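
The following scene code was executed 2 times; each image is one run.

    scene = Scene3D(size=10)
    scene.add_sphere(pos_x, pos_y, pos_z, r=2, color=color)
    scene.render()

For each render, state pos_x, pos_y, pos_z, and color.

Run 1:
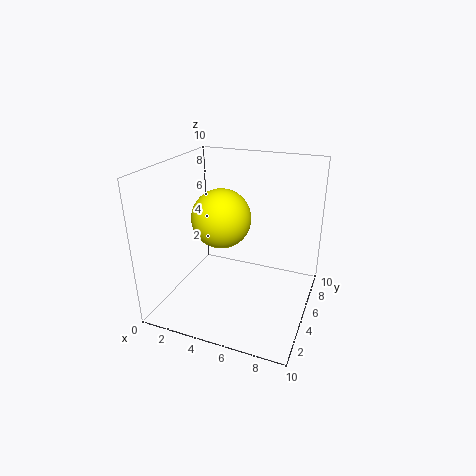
pos_x = 4, pos_y = 4.5, pos_z = 6.5, color = 'yellow'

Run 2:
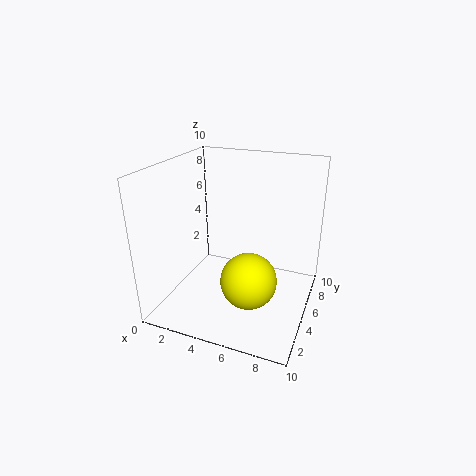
pos_x = 6, pos_y = 4.5, pos_z = 2, color = 'yellow'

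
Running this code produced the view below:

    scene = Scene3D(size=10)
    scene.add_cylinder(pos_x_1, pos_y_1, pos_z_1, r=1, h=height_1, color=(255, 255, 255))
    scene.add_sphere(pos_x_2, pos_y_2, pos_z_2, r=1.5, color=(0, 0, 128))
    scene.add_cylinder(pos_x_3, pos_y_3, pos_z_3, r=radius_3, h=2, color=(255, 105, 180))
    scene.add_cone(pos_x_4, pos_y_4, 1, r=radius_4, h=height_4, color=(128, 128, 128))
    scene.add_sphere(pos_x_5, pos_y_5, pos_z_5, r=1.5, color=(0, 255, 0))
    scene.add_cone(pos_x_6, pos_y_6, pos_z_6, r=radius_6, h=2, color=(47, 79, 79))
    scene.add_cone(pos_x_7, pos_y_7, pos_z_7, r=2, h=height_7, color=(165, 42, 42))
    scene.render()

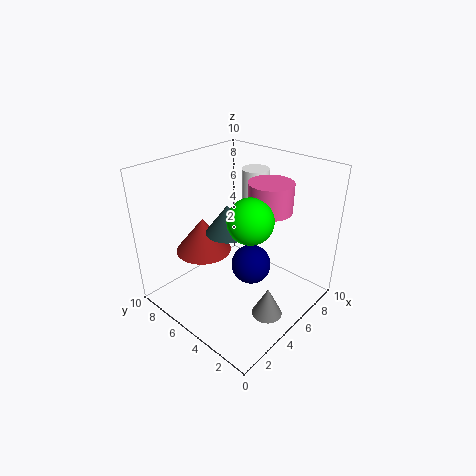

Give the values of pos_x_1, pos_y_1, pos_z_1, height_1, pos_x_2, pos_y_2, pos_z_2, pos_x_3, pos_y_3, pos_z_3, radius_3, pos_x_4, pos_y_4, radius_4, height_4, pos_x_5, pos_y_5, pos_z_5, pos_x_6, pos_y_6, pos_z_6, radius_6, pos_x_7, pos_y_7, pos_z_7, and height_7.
pos_x_1 = 8
pos_y_1 = 6
pos_z_1 = 6.5
height_1 = 2.5
pos_x_2 = 6.5
pos_y_2 = 5
pos_z_2 = 2
pos_x_3 = 6.5
pos_y_3 = 3.5
pos_z_3 = 7
radius_3 = 1.5
pos_x_4 = 4
pos_y_4 = 1.5
radius_4 = 1
height_4 = 2
pos_x_5 = 4.5
pos_y_5 = 3.5
pos_z_5 = 7
pos_x_6 = 4.5
pos_y_6 = 5.5
pos_z_6 = 5.5
radius_6 = 1.5
pos_x_7 = 4
pos_y_7 = 7.5
pos_z_7 = 3.5
height_7 = 2.5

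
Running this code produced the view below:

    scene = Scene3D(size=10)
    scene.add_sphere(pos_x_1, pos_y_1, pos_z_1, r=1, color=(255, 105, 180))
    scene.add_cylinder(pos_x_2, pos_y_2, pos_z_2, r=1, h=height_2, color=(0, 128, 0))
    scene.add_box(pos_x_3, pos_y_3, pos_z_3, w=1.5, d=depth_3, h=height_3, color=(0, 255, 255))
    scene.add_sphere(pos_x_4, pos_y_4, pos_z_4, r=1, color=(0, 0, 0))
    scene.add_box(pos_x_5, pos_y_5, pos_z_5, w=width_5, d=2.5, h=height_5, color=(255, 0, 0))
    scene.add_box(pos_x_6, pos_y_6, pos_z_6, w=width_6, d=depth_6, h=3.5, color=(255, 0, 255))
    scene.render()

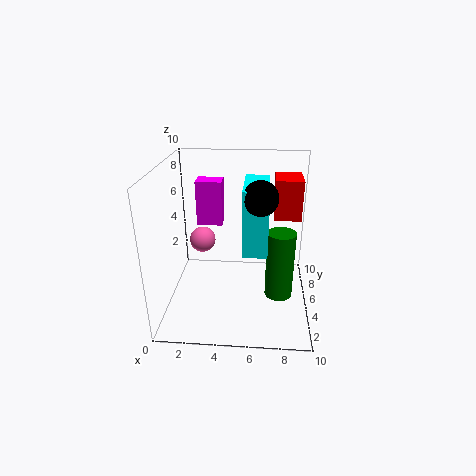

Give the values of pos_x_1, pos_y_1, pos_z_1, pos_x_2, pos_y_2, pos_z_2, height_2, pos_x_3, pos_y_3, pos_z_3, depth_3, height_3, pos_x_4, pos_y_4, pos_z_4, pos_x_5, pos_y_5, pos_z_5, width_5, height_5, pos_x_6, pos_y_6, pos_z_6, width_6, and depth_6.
pos_x_1 = 2
pos_y_1 = 7.5
pos_z_1 = 3.5
pos_x_2 = 8
pos_y_2 = 5
pos_z_2 = 0.5
height_2 = 5
pos_x_3 = 5.5
pos_y_3 = 1.5
pos_z_3 = 5.5
depth_3 = 3.5
height_3 = 4
pos_x_4 = 6.5
pos_y_4 = 2
pos_z_4 = 9
pos_x_5 = 7.5
pos_y_5 = 7
pos_z_5 = 5.5
width_5 = 2
height_5 = 3
pos_x_6 = 1.5
pos_y_6 = 8
pos_z_6 = 4.5
width_6 = 2
depth_6 = 1.5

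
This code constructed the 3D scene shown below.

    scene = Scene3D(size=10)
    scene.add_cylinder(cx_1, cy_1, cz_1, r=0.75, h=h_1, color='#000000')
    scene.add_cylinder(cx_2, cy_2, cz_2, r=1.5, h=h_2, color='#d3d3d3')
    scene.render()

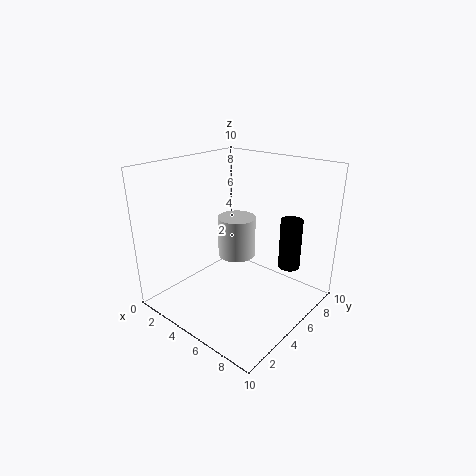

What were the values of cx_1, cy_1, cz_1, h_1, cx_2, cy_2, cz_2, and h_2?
cx_1 = 8; cy_1 = 7; cz_1 = 3; h_1 = 3.5; cx_2 = 2.75; cy_2 = 7.5; cz_2 = 2; h_2 = 3.25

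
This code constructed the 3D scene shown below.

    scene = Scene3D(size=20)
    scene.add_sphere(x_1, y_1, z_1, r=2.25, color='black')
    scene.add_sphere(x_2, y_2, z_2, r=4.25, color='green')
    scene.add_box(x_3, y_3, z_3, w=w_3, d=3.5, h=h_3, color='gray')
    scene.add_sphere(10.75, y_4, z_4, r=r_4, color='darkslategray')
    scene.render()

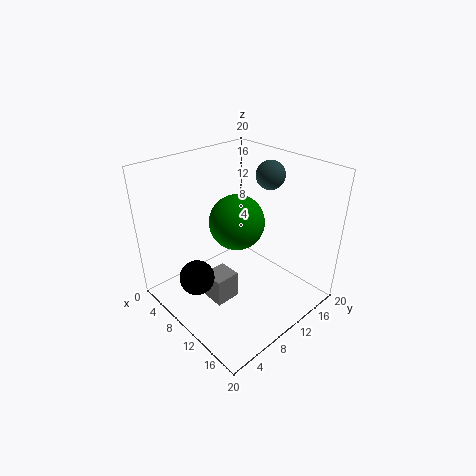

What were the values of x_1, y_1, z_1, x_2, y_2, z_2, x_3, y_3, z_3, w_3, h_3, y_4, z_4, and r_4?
x_1 = 10
y_1 = 2.75
z_1 = 7
x_2 = 6.25
y_2 = 13.25
z_2 = 9.75
x_3 = 8
y_3 = 5.25
z_3 = 1.25
w_3 = 3.25
h_3 = 4
y_4 = 15.25
z_4 = 18
r_4 = 2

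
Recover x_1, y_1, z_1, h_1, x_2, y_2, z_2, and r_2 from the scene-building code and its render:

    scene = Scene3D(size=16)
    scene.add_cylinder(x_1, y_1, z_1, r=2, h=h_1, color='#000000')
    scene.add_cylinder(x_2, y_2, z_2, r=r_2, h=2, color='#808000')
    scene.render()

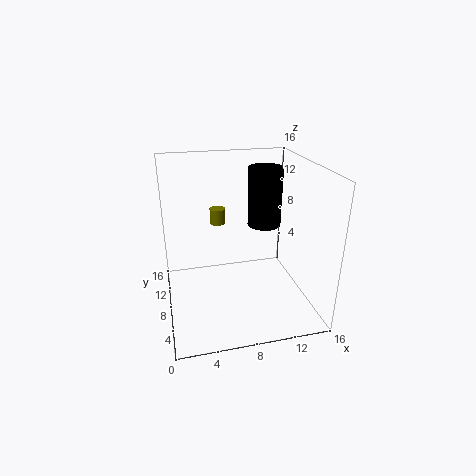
x_1 = 12; y_1 = 11; z_1 = 8; h_1 = 7; x_2 = 7; y_2 = 15; z_2 = 7; r_2 = 1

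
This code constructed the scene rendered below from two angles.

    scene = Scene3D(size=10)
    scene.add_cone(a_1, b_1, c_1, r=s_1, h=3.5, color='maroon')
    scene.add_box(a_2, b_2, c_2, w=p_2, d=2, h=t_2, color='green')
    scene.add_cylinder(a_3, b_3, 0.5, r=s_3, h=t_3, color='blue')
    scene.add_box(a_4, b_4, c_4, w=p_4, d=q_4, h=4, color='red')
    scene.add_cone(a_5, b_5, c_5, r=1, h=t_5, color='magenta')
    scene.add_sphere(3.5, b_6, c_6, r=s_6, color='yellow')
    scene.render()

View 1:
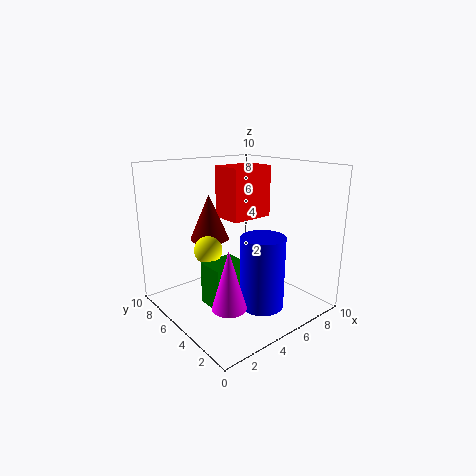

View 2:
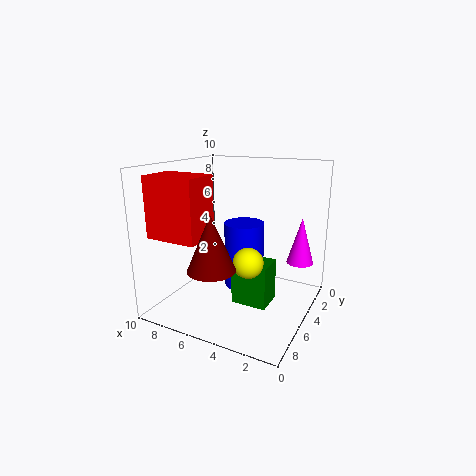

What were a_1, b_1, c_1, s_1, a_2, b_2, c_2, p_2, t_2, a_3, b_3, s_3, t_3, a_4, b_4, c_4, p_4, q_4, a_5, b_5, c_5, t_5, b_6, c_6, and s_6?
a_1 = 5, b_1 = 8.5, c_1 = 4, s_1 = 1.5, a_2 = 2.5, b_2 = 4, c_2 = 0.5, p_2 = 2.5, t_2 = 3, a_3 = 5.5, b_3 = 3, s_3 = 1.5, t_3 = 5, a_4 = 6, b_4 = 6.5, c_4 = 5.5, p_4 = 3.5, q_4 = 2.5, a_5 = 1.5, b_5 = 1.5, c_5 = 2.5, t_5 = 3.5, b_6 = 6.5, c_6 = 4, s_6 = 1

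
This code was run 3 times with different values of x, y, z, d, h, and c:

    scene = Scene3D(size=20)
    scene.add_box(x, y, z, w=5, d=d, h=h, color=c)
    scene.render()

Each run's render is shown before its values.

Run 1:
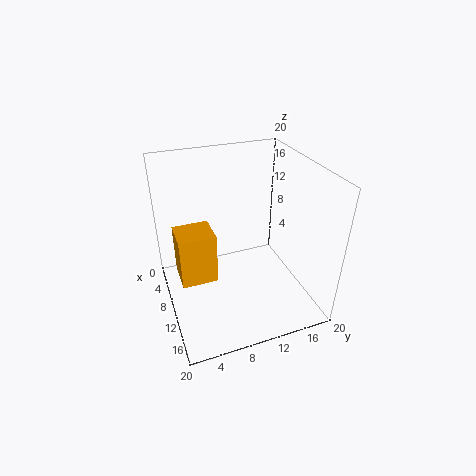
x = 3; y = 2; z = 1.5; d = 5.5; h = 8; c = 'orange'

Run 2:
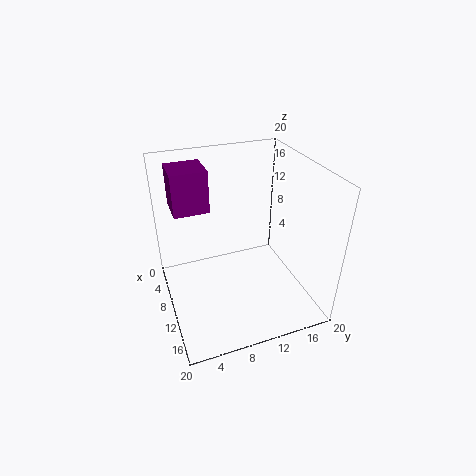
x = 2; y = 2; z = 13; d = 5; h = 6; c = 'purple'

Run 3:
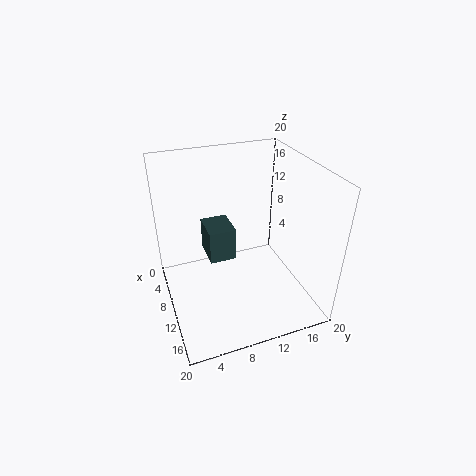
x = 3; y = 6.5; z = 5; d = 4; h = 5; c = 'darkslategray'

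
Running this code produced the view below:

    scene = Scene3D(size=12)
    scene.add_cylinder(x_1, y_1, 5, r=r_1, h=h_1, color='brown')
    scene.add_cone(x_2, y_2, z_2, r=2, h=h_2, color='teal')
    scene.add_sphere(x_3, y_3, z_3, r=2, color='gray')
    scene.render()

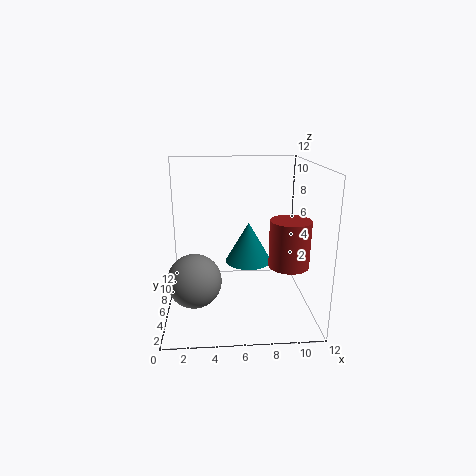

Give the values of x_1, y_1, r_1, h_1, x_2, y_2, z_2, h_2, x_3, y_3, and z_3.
x_1 = 9.5; y_1 = 2.5; r_1 = 1.5; h_1 = 3.5; x_2 = 7; y_2 = 7; z_2 = 3.5; h_2 = 3.5; x_3 = 2.5; y_3 = 2.5; z_3 = 4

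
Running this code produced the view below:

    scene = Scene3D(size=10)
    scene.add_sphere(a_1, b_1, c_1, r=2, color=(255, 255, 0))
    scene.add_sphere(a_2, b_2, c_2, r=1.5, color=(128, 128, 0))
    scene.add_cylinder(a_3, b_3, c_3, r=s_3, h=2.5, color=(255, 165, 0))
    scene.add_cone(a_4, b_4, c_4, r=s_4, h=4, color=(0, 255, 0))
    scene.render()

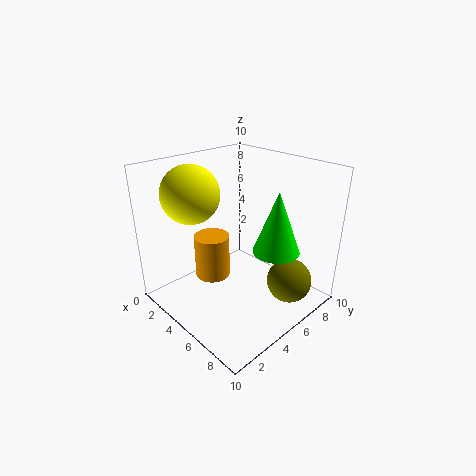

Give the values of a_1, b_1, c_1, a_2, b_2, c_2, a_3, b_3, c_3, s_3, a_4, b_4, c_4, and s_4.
a_1 = 2.5
b_1 = 3
c_1 = 8
a_2 = 8.5
b_2 = 6.5
c_2 = 2.5
a_3 = 6.5
b_3 = 1.5
c_3 = 4.5
s_3 = 1
a_4 = 8
b_4 = 5.5
c_4 = 5
s_4 = 1.5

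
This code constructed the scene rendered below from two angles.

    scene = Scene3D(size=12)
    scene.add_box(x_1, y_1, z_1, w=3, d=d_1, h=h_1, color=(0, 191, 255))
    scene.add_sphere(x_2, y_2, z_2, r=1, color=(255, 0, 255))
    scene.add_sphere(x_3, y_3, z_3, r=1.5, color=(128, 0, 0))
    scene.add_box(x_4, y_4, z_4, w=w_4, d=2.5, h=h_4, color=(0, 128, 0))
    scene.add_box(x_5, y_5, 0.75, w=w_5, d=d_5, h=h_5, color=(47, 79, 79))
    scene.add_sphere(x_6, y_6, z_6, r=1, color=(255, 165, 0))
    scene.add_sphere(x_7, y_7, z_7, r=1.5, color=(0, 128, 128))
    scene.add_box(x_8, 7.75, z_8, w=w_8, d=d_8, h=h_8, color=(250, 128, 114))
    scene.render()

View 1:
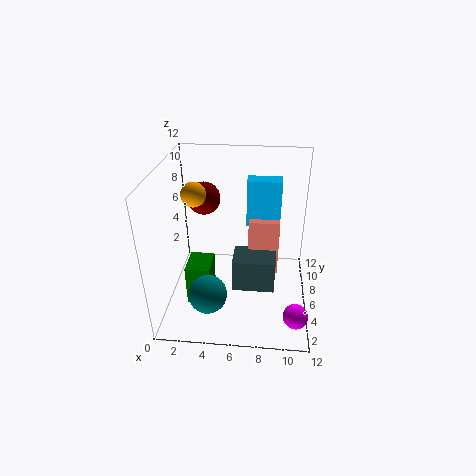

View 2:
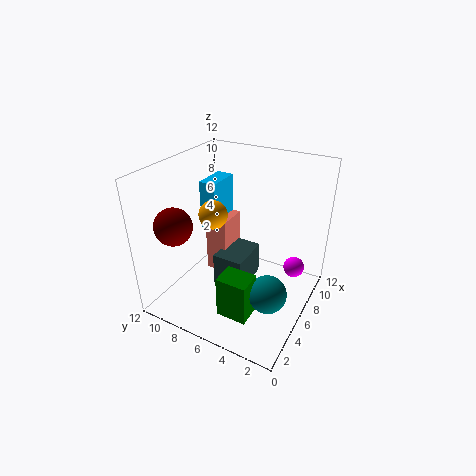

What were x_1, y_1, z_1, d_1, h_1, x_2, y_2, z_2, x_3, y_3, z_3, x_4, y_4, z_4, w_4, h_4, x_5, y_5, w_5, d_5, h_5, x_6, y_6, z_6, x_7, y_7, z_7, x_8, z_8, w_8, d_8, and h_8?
x_1 = 6.5, y_1 = 8.5, z_1 = 5.75, d_1 = 1.5, h_1 = 4.25, x_2 = 11, y_2 = 2.5, z_2 = 1, x_3 = 2.5, y_3 = 9.75, z_3 = 7.75, x_4 = 2, y_4 = 3.25, z_4 = 1, w_4 = 2, h_4 = 3.5, x_5 = 5.5, y_5 = 5.5, w_5 = 3.75, d_5 = 2.75, h_5 = 3, x_6 = 2.5, y_6 = 6, z_6 = 9.75, x_7 = 4, y_7 = 2.25, z_7 = 3, x_8 = 6.75, z_8 = 1.25, w_8 = 2.75, d_8 = 2, h_8 = 5.25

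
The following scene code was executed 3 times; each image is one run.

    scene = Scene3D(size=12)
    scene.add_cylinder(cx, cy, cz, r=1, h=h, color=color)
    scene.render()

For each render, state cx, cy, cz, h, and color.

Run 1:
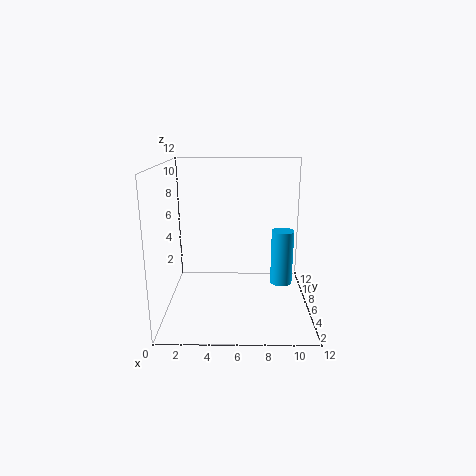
cx = 10, cy = 8, cz = 1, h = 5, color = 'deepskyblue'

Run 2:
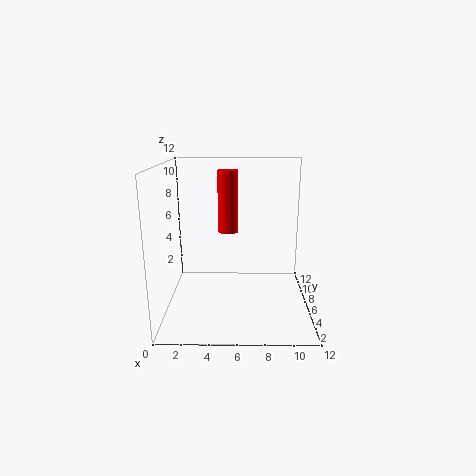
cx = 5, cy = 11, cz = 5, h = 6, color = 'red'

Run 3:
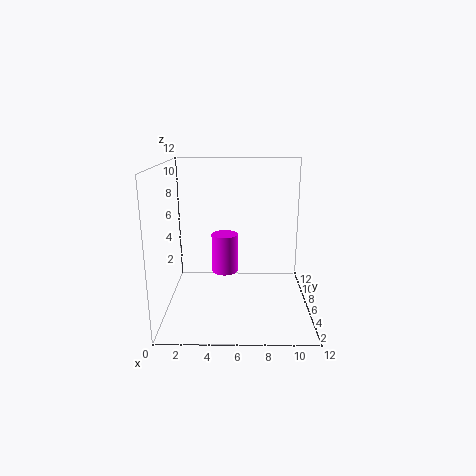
cx = 5, cy = 4, cz = 4, h = 3, color = 'magenta'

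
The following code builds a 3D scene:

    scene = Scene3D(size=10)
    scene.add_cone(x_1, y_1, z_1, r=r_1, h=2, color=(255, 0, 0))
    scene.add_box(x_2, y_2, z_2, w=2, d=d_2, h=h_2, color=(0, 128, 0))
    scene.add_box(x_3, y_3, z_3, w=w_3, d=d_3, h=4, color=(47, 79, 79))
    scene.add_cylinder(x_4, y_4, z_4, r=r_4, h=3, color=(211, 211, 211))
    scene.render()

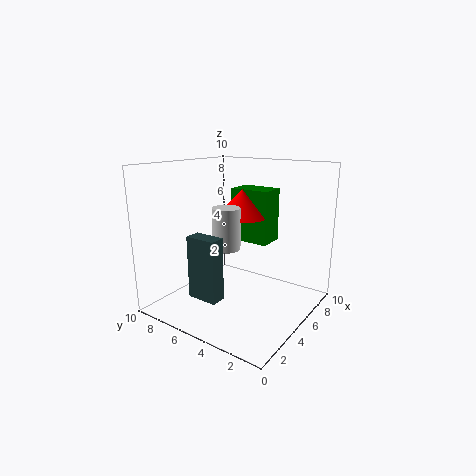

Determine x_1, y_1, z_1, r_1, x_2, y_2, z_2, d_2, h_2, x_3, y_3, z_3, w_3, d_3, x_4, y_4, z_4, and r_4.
x_1 = 7, y_1 = 6, z_1 = 6, r_1 = 2, x_2 = 7, y_2 = 4, z_2 = 4, d_2 = 3, h_2 = 4, x_3 = 1, y_3 = 4, z_3 = 2, w_3 = 1, d_3 = 2, x_4 = 5, y_4 = 6, z_4 = 4, r_4 = 1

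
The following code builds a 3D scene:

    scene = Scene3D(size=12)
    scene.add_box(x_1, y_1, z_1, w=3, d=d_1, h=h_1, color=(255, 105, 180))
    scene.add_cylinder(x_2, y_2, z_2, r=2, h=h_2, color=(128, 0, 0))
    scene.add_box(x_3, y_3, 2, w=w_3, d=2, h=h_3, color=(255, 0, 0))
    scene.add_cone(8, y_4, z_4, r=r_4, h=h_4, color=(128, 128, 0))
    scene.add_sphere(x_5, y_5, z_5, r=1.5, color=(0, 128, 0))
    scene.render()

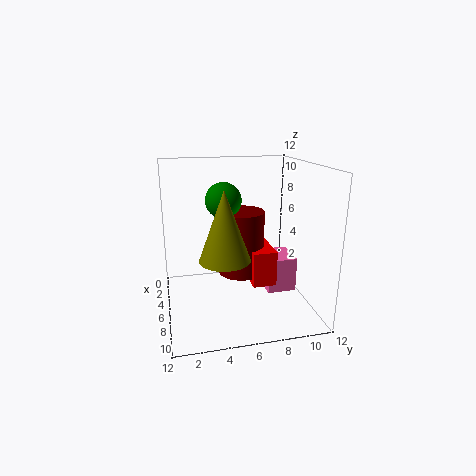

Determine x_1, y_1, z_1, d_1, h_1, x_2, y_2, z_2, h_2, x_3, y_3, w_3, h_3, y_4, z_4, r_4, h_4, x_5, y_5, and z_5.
x_1 = 4
y_1 = 8.5
z_1 = 1
d_1 = 2.5
h_1 = 3
x_2 = 5
y_2 = 6.5
z_2 = 2.5
h_2 = 5.5
x_3 = 4
y_3 = 7
w_3 = 3.5
h_3 = 3
y_4 = 4.5
z_4 = 5
r_4 = 2
h_4 = 5.5
x_5 = 5
y_5 = 5
z_5 = 9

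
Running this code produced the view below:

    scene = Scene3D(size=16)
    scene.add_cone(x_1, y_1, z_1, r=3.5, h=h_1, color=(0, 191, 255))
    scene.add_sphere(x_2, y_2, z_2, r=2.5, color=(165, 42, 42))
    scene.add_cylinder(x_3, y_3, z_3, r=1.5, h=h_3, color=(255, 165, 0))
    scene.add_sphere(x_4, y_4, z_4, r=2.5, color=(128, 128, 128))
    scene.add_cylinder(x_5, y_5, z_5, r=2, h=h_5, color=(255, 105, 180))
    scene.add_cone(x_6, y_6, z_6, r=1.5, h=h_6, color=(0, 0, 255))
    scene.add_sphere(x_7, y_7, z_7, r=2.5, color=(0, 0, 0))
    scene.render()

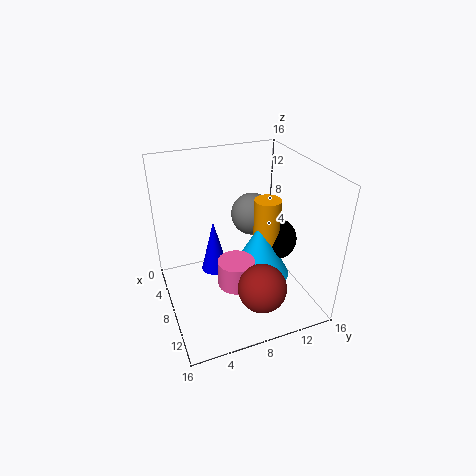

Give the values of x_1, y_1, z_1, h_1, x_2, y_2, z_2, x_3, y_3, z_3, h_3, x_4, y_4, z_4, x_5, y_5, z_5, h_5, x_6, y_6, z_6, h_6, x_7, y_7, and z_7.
x_1 = 8.5, y_1 = 10.5, z_1 = 3, h_1 = 6.5, x_2 = 13.5, y_2 = 8.5, z_2 = 5, x_3 = 8, y_3 = 11.5, z_3 = 5, h_3 = 7, x_4 = 5, y_4 = 11, z_4 = 9, x_5 = 10, y_5 = 7, z_5 = 3.5, h_5 = 3, x_6 = 7, y_6 = 5.5, z_6 = 4, h_6 = 6, x_7 = 7.5, y_7 = 13, z_7 = 6.5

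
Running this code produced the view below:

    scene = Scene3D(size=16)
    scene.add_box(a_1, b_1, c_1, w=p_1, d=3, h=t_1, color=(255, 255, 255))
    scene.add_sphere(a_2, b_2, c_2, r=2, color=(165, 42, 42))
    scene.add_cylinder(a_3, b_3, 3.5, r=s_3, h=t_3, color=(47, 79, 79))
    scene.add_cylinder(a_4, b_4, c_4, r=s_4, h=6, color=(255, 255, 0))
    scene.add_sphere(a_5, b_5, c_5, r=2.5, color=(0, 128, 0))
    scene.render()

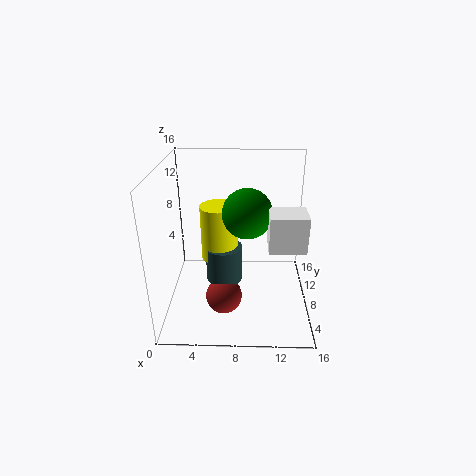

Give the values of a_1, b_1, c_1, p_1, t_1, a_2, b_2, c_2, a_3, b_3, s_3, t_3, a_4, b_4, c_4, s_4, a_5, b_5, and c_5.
a_1 = 11, b_1 = 2, c_1 = 9.5, p_1 = 3.5, t_1 = 3.5, a_2 = 6.5, b_2 = 5.5, c_2 = 2, a_3 = 6.5, b_3 = 7, s_3 = 2, t_3 = 4, a_4 = 6, b_4 = 7.5, c_4 = 6, s_4 = 2, a_5 = 9, b_5 = 5.5, c_5 = 12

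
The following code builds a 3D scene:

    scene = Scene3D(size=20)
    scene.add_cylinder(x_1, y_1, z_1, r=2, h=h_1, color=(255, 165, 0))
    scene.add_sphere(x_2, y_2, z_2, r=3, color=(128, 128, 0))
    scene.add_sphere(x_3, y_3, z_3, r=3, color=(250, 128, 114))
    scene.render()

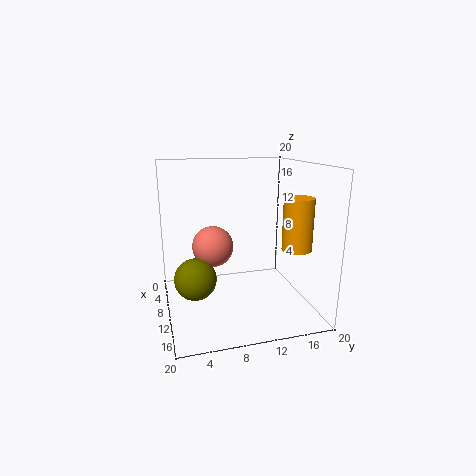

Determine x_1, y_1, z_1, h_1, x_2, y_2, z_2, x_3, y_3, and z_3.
x_1 = 14; y_1 = 17; z_1 = 9; h_1 = 7; x_2 = 9; y_2 = 4; z_2 = 4; x_3 = 7; y_3 = 7; z_3 = 8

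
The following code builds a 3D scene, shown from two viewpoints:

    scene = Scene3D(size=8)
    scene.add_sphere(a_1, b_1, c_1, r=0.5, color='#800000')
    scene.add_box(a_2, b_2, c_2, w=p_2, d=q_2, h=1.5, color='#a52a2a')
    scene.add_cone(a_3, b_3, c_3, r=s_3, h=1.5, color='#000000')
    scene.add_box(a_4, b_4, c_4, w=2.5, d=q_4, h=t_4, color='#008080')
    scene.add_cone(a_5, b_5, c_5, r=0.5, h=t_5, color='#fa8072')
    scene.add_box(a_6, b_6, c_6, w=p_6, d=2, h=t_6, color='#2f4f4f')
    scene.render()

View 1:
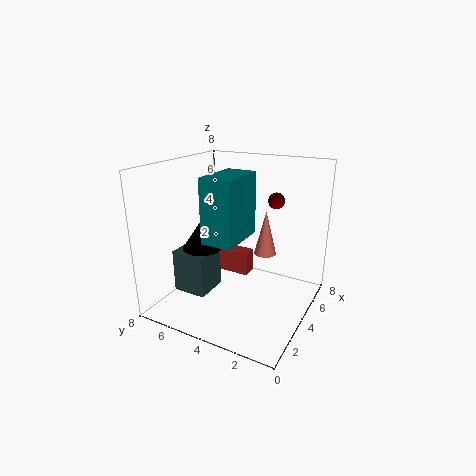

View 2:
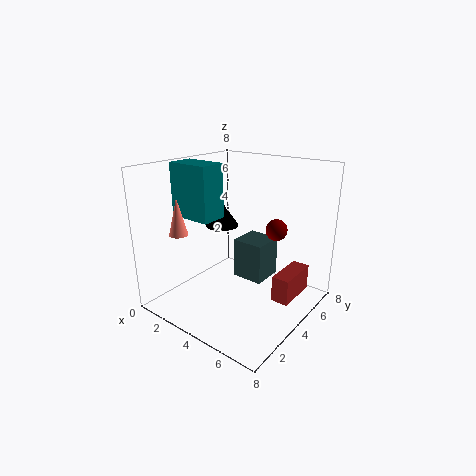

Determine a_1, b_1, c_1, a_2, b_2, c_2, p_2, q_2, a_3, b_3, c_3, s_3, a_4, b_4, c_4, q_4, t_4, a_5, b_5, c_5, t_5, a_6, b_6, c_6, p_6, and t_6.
a_1 = 7, b_1 = 3, c_1 = 5.5, a_2 = 6, b_2 = 4.5, c_2 = 0.5, p_2 = 1, q_2 = 2.5, a_3 = 2, b_3 = 5, c_3 = 4, s_3 = 1, a_4 = 0.5, b_4 = 2.5, c_4 = 5, q_4 = 1.5, t_4 = 3, a_5 = 2, b_5 = 1.5, c_5 = 4.5, t_5 = 2, a_6 = 2.5, b_6 = 5.5, c_6 = 0.5, p_6 = 2, t_6 = 2.5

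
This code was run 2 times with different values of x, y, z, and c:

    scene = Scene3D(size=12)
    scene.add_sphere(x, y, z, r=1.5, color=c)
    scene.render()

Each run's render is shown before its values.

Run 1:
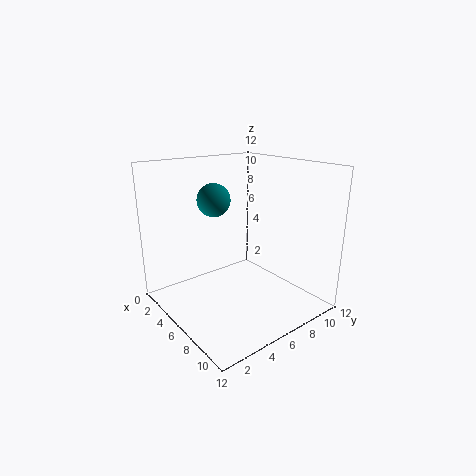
x = 2.5
y = 6
z = 8.5
c = 'teal'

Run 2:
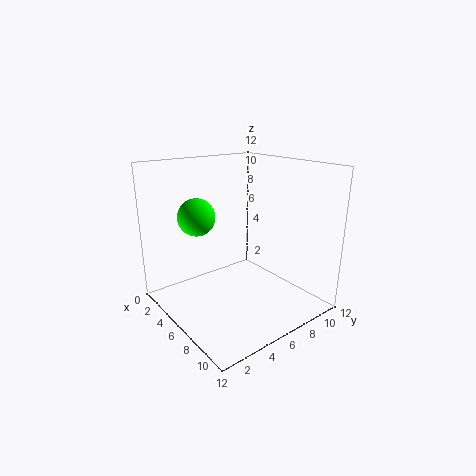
x = 4.5
y = 3
z = 8
c = 'lime'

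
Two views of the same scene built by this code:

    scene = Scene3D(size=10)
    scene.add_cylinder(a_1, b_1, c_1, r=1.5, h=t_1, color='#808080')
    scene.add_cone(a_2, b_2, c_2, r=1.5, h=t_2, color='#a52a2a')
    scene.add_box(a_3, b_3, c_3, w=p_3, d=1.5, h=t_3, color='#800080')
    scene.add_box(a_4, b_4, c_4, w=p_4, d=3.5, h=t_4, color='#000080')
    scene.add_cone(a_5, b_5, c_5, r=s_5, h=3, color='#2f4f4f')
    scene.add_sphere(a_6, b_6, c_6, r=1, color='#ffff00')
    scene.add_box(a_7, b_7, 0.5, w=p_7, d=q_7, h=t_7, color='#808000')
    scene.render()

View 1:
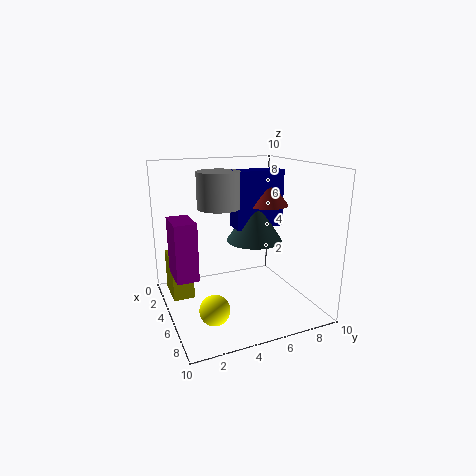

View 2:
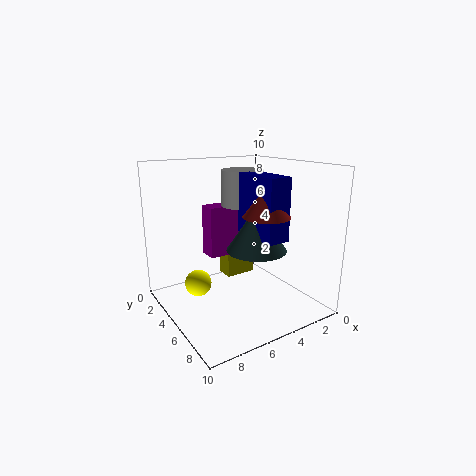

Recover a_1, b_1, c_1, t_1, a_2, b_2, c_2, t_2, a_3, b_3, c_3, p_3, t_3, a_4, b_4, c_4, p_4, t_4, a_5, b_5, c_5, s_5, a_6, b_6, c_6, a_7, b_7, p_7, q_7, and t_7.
a_1 = 4; b_1 = 4; c_1 = 7; t_1 = 2.5; a_2 = 4.5; b_2 = 7.5; c_2 = 7; t_2 = 2; a_3 = 3; b_3 = 0.5; c_3 = 2.5; p_3 = 2.5; t_3 = 4; a_4 = 3.5; b_4 = 5; c_4 = 5.5; p_4 = 1.5; t_4 = 4; a_5 = 4.5; b_5 = 6.5; c_5 = 4.5; s_5 = 2; a_6 = 7; b_6 = 2.5; c_6 = 1; a_7 = 1.5; b_7 = 0.5; p_7 = 2.5; q_7 = 1.5; t_7 = 3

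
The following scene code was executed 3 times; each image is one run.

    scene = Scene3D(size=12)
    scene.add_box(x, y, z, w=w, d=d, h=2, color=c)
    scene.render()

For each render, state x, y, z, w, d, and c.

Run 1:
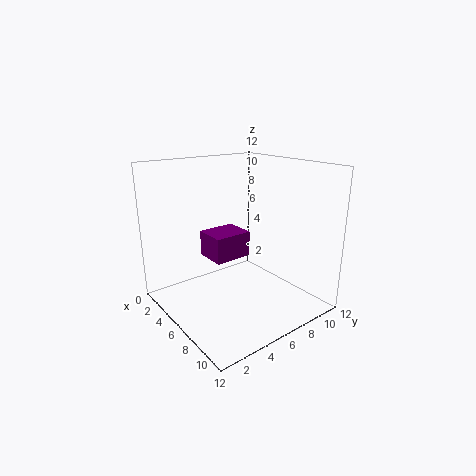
x = 5, y = 3, z = 5, w = 2.5, d = 3, c = 'purple'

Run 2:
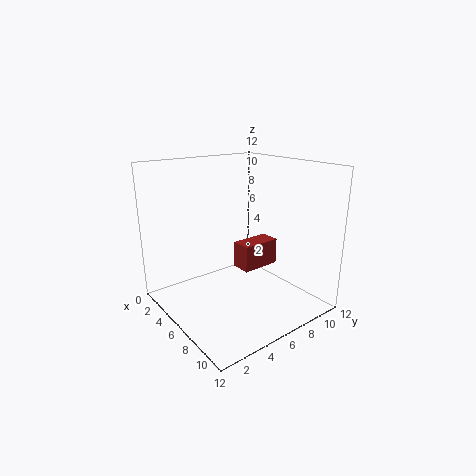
x = 7.5, y = 4.5, z = 4.5, w = 1.5, d = 3, c = 'brown'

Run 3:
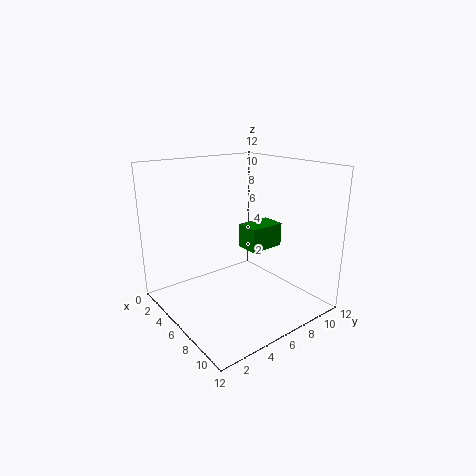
x = 5.5, y = 6.5, z = 5, w = 2, d = 3, c = 'green'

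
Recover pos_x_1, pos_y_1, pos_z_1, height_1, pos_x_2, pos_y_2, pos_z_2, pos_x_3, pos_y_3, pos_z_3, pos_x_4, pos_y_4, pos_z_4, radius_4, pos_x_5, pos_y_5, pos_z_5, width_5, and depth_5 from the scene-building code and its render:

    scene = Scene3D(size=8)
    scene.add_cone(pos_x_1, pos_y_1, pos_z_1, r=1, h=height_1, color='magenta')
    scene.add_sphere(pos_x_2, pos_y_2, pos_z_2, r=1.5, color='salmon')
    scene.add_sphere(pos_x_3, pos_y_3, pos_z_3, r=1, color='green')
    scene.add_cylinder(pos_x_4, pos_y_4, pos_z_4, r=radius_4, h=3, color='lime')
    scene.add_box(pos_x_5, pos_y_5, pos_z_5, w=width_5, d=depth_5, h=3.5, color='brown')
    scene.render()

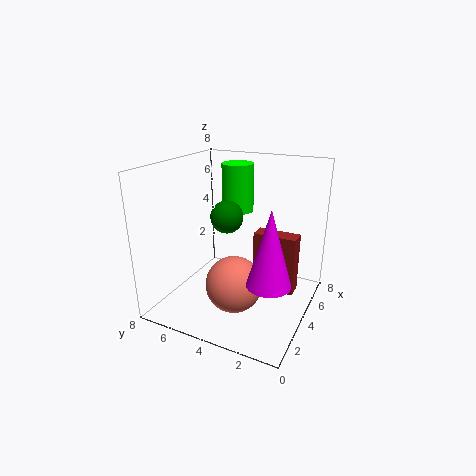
pos_x_1 = 1, pos_y_1 = 1, pos_z_1 = 3.5, height_1 = 3.5, pos_x_2 = 2.5, pos_y_2 = 3.5, pos_z_2 = 2, pos_x_3 = 5.5, pos_y_3 = 5.5, pos_z_3 = 4.5, pos_x_4 = 7, pos_y_4 = 5.5, pos_z_4 = 4.5, radius_4 = 1, pos_x_5 = 5, pos_y_5 = 1, pos_z_5 = 0.5, width_5 = 1, depth_5 = 2.5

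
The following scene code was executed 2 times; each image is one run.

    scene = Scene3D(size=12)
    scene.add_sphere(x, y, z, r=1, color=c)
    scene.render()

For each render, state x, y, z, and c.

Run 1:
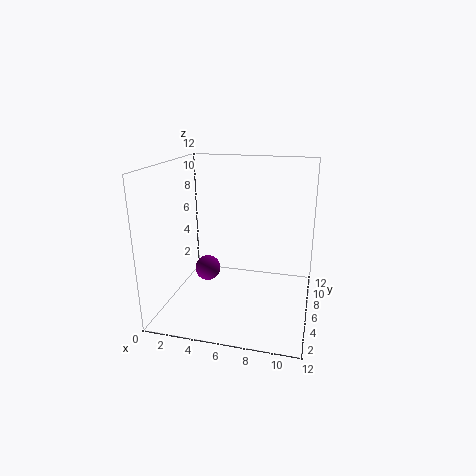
x = 4, y = 4, z = 4, c = 'purple'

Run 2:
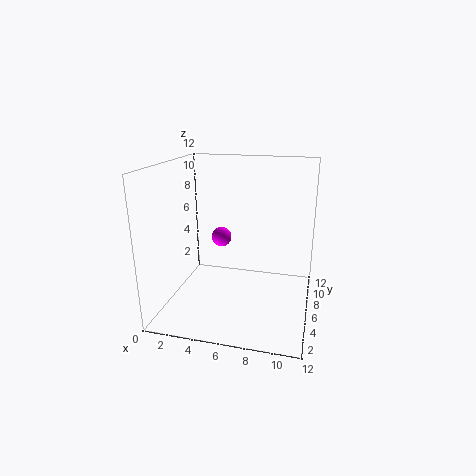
x = 3, y = 11, z = 4, c = 'magenta'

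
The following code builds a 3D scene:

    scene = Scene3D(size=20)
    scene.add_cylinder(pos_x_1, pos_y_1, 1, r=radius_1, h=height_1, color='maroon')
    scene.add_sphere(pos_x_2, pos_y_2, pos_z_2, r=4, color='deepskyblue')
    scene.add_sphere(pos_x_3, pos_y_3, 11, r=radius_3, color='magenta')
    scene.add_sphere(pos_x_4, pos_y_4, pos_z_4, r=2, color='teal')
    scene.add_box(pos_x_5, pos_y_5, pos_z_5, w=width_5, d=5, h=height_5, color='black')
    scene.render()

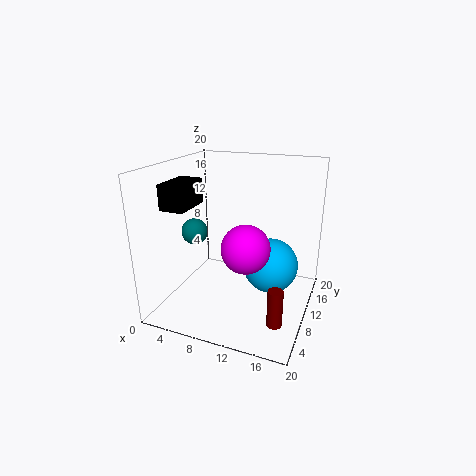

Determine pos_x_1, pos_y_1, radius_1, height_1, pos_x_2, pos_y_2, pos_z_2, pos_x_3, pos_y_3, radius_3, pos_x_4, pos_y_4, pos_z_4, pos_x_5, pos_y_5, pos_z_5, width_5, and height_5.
pos_x_1 = 17; pos_y_1 = 5; radius_1 = 1; height_1 = 5; pos_x_2 = 14; pos_y_2 = 13; pos_z_2 = 5; pos_x_3 = 13; pos_y_3 = 5; radius_3 = 3; pos_x_4 = 2; pos_y_4 = 12; pos_z_4 = 9; pos_x_5 = 4; pos_y_5 = 1; pos_z_5 = 16; width_5 = 3; height_5 = 3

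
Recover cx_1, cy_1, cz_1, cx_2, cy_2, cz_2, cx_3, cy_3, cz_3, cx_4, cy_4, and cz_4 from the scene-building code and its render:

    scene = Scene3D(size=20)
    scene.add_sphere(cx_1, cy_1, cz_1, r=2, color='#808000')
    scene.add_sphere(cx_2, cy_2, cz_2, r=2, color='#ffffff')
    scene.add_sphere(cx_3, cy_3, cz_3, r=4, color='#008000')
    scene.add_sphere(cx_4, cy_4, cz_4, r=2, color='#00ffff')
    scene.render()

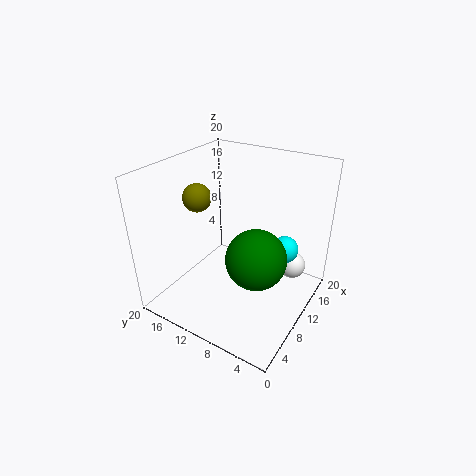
cx_1 = 9
cy_1 = 16
cz_1 = 15
cx_2 = 16
cy_2 = 4
cz_2 = 4
cx_3 = 8
cy_3 = 6
cz_3 = 9
cx_4 = 15
cy_4 = 5
cz_4 = 7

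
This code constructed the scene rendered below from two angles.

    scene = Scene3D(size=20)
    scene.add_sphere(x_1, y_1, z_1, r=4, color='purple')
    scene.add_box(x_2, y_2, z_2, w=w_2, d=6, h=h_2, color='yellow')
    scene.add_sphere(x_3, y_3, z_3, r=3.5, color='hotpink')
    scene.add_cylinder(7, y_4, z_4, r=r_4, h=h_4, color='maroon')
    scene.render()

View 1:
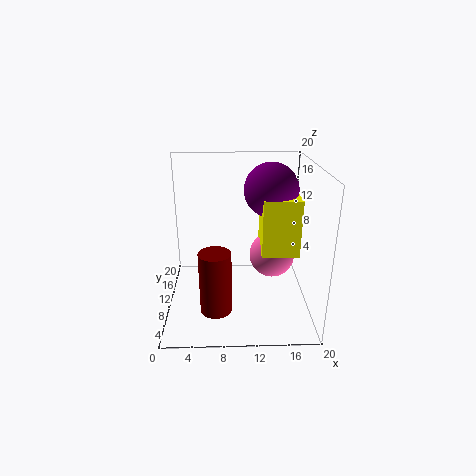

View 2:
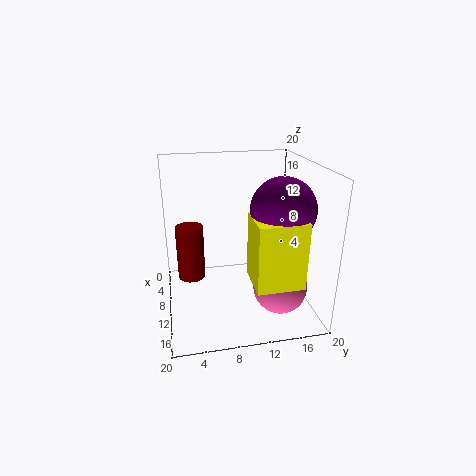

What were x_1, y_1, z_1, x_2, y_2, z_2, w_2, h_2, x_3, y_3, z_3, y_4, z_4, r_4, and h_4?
x_1 = 15
y_1 = 14.5
z_1 = 15.5
x_2 = 13.5
y_2 = 10.5
z_2 = 6.5
w_2 = 5.5
h_2 = 8.5
x_3 = 15.5
y_3 = 14.5
z_3 = 5
y_4 = 3.5
z_4 = 3
r_4 = 2
h_4 = 8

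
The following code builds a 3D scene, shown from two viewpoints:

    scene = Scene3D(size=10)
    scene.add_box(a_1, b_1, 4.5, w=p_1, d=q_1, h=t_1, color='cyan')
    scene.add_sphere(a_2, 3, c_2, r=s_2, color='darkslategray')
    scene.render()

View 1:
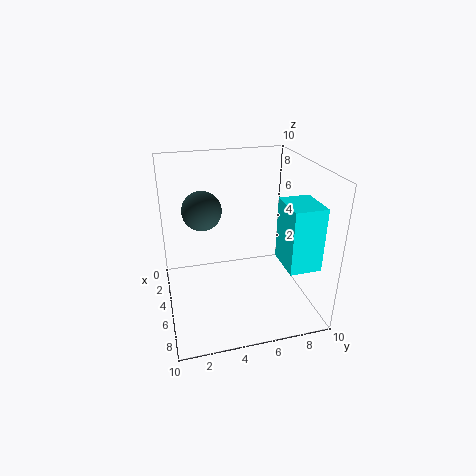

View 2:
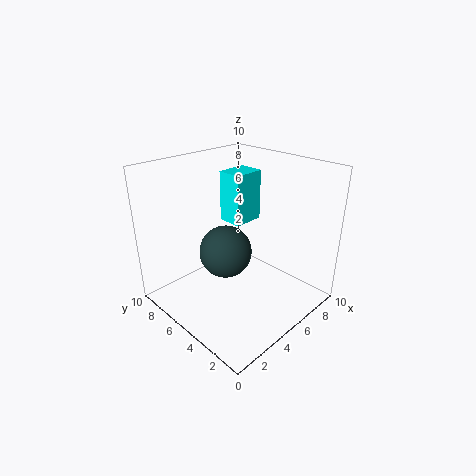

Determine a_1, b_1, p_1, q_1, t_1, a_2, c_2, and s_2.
a_1 = 7; b_1 = 7; p_1 = 2.5; q_1 = 2; t_1 = 4; a_2 = 2; c_2 = 6; s_2 = 1.5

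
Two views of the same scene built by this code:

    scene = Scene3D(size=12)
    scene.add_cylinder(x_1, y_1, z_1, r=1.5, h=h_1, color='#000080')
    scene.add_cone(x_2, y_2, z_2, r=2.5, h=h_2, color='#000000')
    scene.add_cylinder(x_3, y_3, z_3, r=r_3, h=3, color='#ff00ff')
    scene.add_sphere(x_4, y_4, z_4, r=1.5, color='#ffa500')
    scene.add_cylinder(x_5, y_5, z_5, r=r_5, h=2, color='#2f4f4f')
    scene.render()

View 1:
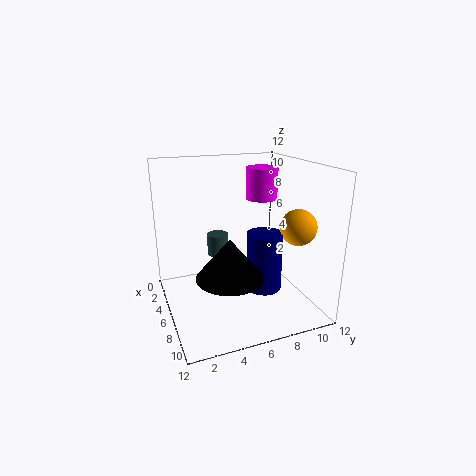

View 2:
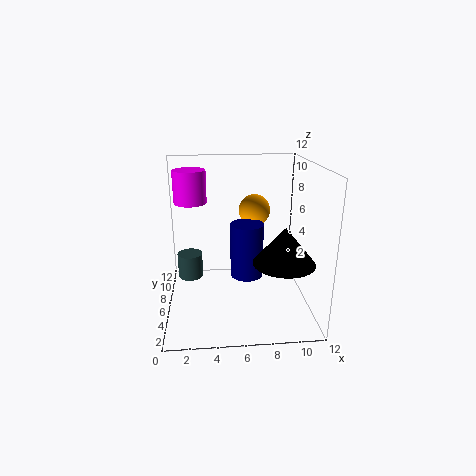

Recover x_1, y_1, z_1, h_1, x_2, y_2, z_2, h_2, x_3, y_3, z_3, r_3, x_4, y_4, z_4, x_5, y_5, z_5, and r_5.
x_1 = 7
y_1 = 8
z_1 = 1.5
h_1 = 5
x_2 = 9.5
y_2 = 4
z_2 = 4.5
h_2 = 3
x_3 = 2
y_3 = 10
z_3 = 8
r_3 = 1.5
x_4 = 8
y_4 = 10.5
z_4 = 7
x_5 = 2
y_5 = 5.5
z_5 = 3
r_5 = 1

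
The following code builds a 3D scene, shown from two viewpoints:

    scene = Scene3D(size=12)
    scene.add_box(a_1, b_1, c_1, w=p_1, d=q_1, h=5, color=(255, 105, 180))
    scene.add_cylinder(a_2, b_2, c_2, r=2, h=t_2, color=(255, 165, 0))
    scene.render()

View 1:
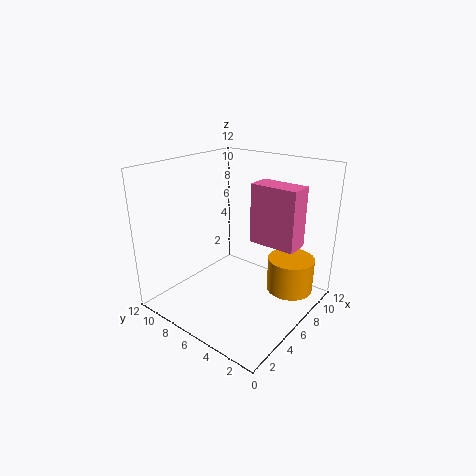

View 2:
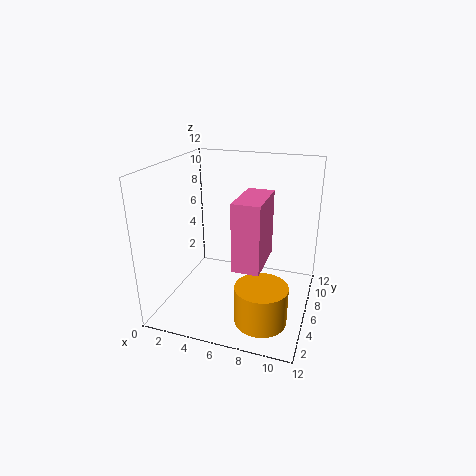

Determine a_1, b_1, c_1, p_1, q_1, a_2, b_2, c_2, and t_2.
a_1 = 7; b_1 = 1.5; c_1 = 5.5; p_1 = 2; q_1 = 4; a_2 = 9; b_2 = 2.5; c_2 = 1; t_2 = 3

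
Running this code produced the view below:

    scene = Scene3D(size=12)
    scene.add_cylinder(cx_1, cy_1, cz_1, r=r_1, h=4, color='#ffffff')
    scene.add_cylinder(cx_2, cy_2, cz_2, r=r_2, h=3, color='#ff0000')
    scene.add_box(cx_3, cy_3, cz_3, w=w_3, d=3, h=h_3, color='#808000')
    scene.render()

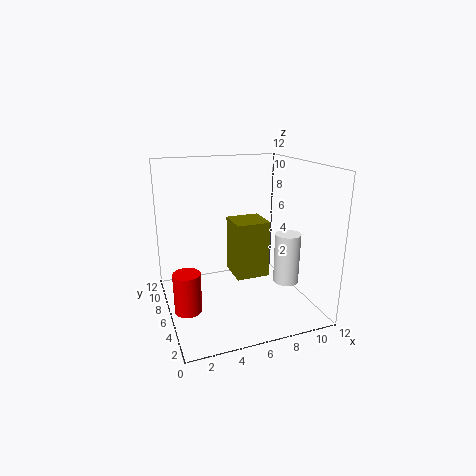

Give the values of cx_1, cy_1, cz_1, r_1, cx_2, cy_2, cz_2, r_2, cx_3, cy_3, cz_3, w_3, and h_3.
cx_1 = 9
cy_1 = 3
cz_1 = 3
r_1 = 1
cx_2 = 1
cy_2 = 3
cz_2 = 2
r_2 = 1
cx_3 = 6
cy_3 = 6
cz_3 = 2
w_3 = 3
h_3 = 5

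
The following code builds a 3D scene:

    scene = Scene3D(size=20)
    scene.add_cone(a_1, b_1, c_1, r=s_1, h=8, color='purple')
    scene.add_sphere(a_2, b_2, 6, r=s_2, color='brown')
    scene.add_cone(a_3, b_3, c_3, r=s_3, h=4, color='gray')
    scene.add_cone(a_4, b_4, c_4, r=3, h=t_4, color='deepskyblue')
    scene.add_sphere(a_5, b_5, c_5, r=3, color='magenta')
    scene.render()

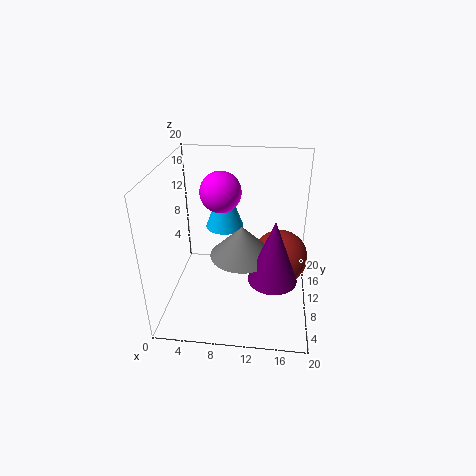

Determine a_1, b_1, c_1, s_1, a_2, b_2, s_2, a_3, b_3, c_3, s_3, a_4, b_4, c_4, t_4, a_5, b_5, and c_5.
a_1 = 15, b_1 = 4, c_1 = 8, s_1 = 3, a_2 = 16, b_2 = 12, s_2 = 4, a_3 = 11, b_3 = 6, c_3 = 10, s_3 = 4, a_4 = 7, b_4 = 17, c_4 = 8, t_4 = 8, a_5 = 7, b_5 = 14, c_5 = 15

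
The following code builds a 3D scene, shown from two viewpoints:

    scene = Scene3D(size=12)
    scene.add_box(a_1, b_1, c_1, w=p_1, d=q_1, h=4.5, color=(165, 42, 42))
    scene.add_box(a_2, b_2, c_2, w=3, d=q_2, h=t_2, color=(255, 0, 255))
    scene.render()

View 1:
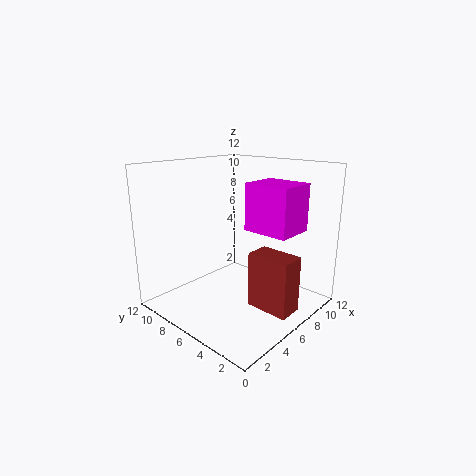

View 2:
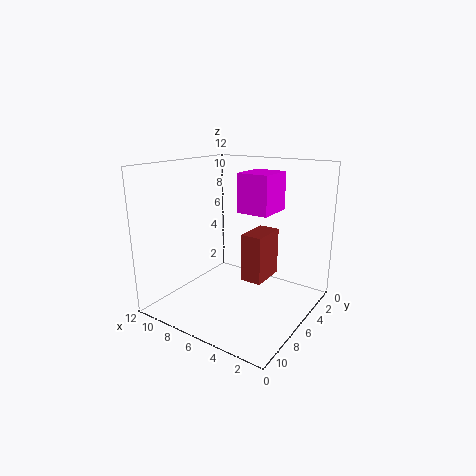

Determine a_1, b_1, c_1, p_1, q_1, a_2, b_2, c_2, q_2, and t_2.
a_1 = 5; b_1 = 0.5; c_1 = 1; p_1 = 2; q_1 = 3.5; a_2 = 4.5; b_2 = 0.5; c_2 = 7.5; q_2 = 3.5; t_2 = 3.5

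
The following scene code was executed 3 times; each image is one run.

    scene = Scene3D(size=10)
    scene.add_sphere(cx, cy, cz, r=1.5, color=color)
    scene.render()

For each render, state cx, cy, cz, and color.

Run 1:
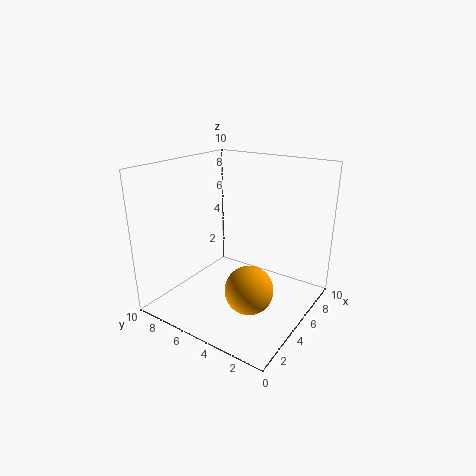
cx = 2.5
cy = 2.5
cz = 3
color = 'orange'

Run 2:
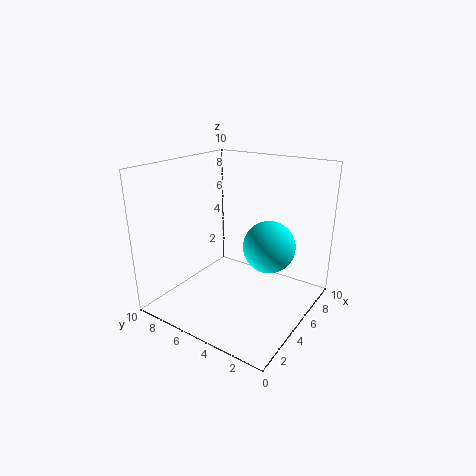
cx = 3
cy = 1.5
cz = 6
color = 'cyan'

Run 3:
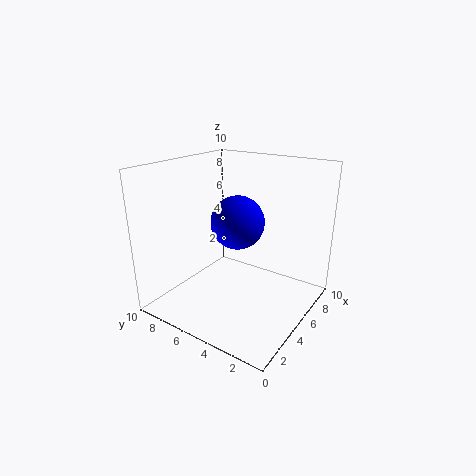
cx = 2
cy = 3
cz = 7.5
color = 'blue'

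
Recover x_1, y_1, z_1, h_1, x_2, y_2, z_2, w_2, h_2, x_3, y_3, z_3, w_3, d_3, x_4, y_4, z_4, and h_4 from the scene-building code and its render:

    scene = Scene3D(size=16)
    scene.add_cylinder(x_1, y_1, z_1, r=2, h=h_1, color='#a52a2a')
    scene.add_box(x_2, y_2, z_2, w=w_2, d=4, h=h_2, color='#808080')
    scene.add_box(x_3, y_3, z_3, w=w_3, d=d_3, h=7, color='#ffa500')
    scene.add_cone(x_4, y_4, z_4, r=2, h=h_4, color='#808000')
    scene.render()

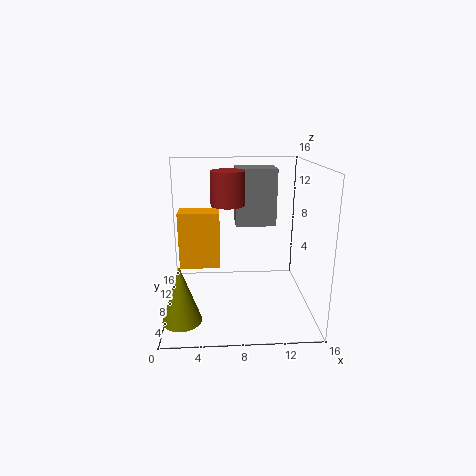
x_1 = 7, y_1 = 11, z_1 = 11, h_1 = 4, x_2 = 8, y_2 = 12, z_2 = 8, w_2 = 5, h_2 = 7, x_3 = 1, y_3 = 11, z_3 = 3, w_3 = 5, d_3 = 3, x_4 = 2, y_4 = 3, z_4 = 1, h_4 = 6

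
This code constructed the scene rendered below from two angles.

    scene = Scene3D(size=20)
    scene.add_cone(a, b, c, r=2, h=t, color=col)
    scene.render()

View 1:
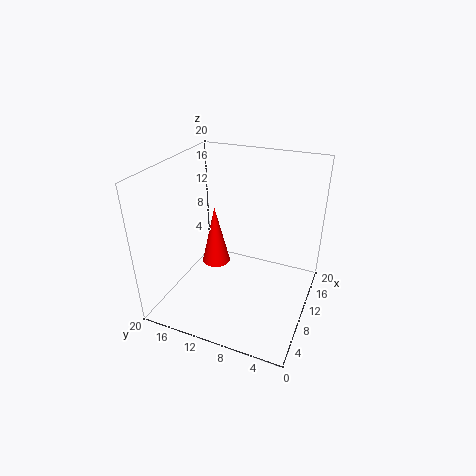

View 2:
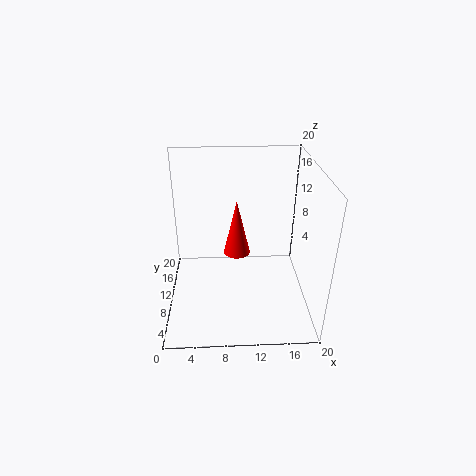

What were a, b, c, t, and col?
a = 10
b = 13.5
c = 5.5
t = 8.5
col = 'red'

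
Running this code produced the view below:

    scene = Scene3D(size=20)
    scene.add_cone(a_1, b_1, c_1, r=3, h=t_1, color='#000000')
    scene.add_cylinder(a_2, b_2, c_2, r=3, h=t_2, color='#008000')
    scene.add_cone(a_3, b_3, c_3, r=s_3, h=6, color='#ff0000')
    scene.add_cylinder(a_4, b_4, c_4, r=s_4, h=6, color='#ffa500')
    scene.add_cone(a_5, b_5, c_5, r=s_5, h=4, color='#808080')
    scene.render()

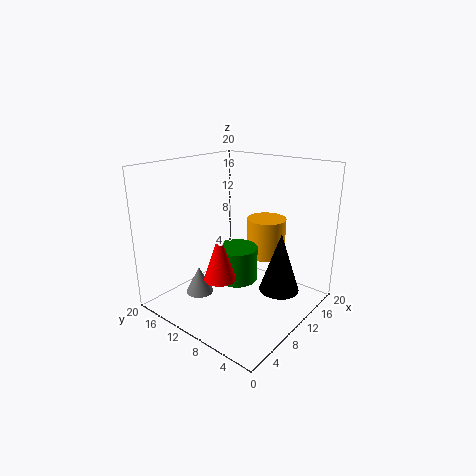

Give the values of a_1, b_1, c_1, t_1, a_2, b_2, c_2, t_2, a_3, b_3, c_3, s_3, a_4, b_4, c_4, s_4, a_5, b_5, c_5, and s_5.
a_1 = 15, b_1 = 6, c_1 = 1, t_1 = 9, a_2 = 11, b_2 = 11, c_2 = 3, t_2 = 5, a_3 = 4, b_3 = 8, c_3 = 7, s_3 = 2, a_4 = 17, b_4 = 10, c_4 = 5, s_4 = 3, a_5 = 7, b_5 = 15, c_5 = 1, s_5 = 2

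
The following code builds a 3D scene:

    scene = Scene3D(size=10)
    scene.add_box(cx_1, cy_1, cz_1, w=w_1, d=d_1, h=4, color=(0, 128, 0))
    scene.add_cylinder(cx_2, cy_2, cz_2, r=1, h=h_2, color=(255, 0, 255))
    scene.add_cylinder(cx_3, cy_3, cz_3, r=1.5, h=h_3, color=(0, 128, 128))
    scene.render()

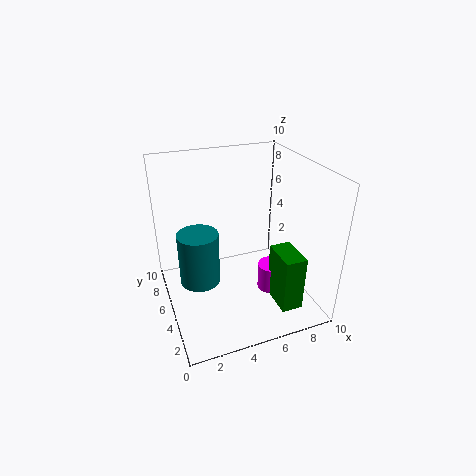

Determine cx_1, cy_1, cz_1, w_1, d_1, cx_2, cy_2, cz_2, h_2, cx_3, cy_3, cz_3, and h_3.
cx_1 = 7, cy_1 = 1.5, cz_1 = 0.5, w_1 = 1.5, d_1 = 2.5, cx_2 = 7.5, cy_2 = 4.5, cz_2 = 0.5, h_2 = 2, cx_3 = 2.5, cy_3 = 6.5, cz_3 = 1, h_3 = 4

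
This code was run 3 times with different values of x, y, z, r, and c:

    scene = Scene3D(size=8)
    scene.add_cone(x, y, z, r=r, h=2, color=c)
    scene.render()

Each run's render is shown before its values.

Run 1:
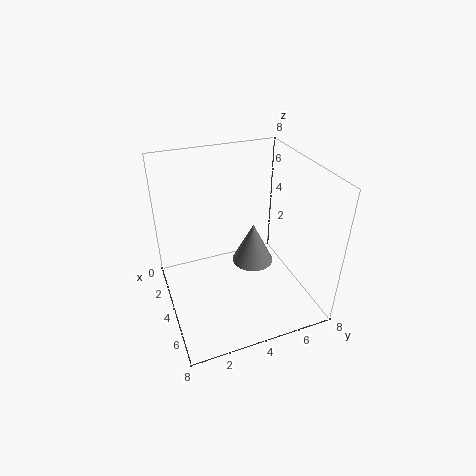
x = 6, y = 4, z = 4, r = 1, c = 'gray'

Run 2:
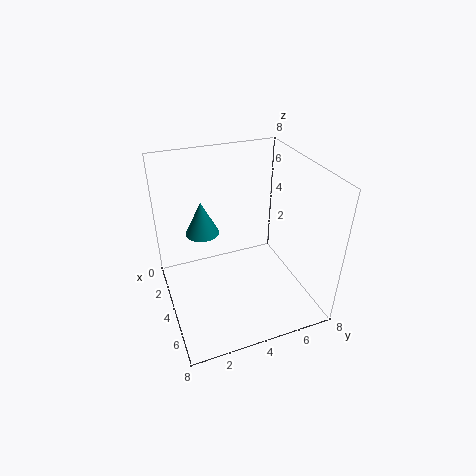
x = 2, y = 2.5, z = 3.5, r = 1, c = 'teal'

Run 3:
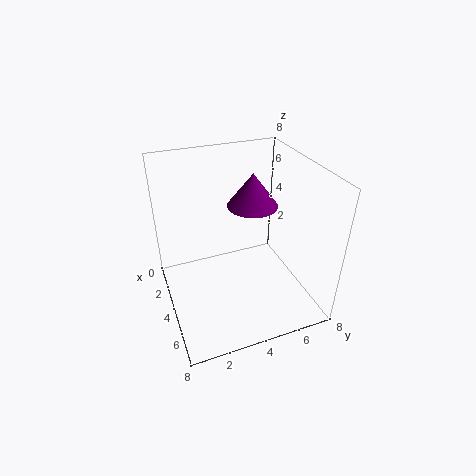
x = 2.5, y = 5.5, z = 5, r = 1.5, c = 'purple'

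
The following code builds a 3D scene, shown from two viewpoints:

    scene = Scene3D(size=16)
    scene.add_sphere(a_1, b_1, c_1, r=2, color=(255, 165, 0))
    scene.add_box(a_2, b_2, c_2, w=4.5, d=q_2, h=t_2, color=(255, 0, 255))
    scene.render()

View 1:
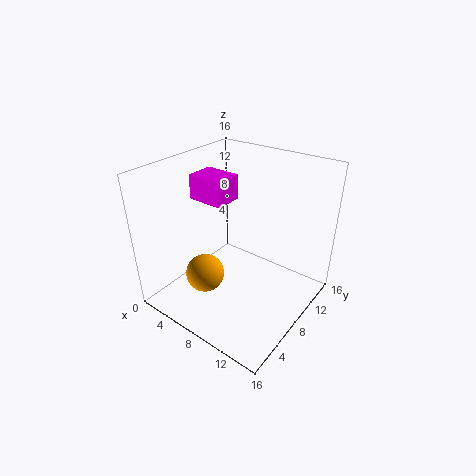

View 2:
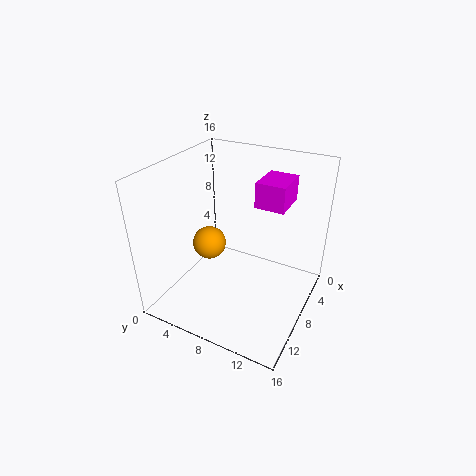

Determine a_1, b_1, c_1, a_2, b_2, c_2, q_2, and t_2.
a_1 = 7; b_1 = 3.5; c_1 = 5.5; a_2 = 0.5; b_2 = 8.5; c_2 = 10.5; q_2 = 3.5; t_2 = 3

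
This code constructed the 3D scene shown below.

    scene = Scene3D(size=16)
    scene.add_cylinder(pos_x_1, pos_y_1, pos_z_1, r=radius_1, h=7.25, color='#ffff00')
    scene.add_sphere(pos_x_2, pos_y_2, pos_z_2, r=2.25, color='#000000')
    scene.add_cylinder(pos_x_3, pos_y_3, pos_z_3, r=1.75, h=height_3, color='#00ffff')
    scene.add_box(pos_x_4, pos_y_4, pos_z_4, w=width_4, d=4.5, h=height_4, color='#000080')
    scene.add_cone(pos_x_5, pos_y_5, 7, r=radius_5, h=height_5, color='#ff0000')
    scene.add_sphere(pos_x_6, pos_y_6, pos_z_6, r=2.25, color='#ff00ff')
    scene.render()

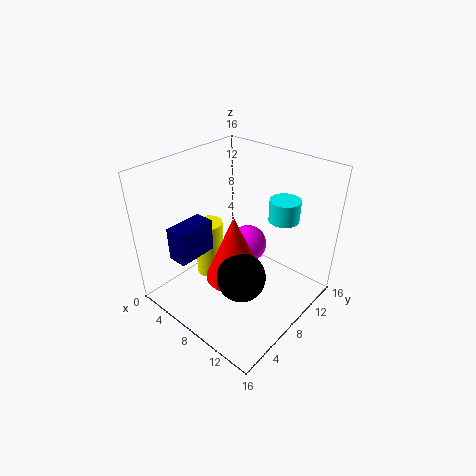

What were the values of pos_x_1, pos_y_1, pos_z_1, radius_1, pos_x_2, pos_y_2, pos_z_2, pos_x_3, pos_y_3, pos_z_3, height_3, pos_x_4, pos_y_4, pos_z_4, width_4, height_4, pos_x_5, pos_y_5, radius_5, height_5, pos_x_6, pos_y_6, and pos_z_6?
pos_x_1 = 2.5; pos_y_1 = 8.75; pos_z_1 = 0.25; radius_1 = 1.75; pos_x_2 = 12.75; pos_y_2 = 3; pos_z_2 = 8.25; pos_x_3 = 10.75; pos_y_3 = 12.75; pos_z_3 = 9.25; height_3 = 2.5; pos_x_4 = 3; pos_y_4 = 2.25; pos_z_4 = 6; width_4 = 2.25; height_4 = 3.75; pos_x_5 = 11; pos_y_5 = 4; radius_5 = 2.75; height_5 = 6.5; pos_x_6 = 7; pos_y_6 = 11; pos_z_6 = 5.25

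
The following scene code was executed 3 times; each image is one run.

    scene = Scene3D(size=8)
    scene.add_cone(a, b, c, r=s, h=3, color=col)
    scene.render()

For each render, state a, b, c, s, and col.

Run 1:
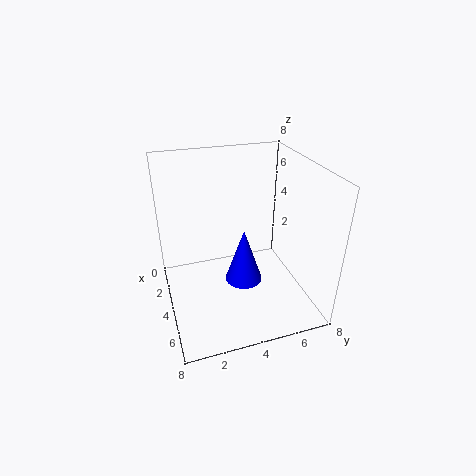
a = 5, b = 4, c = 2, s = 1, col = 'blue'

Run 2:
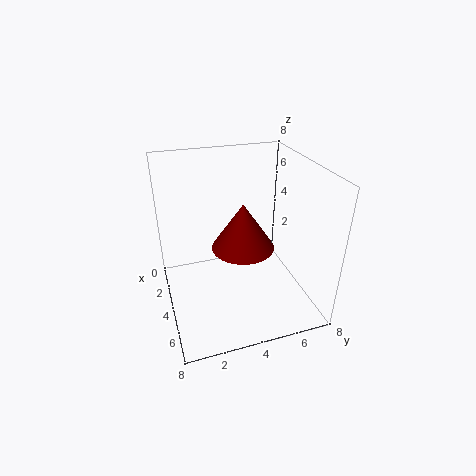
a = 2, b = 5, c = 2, s = 2, col = 'maroon'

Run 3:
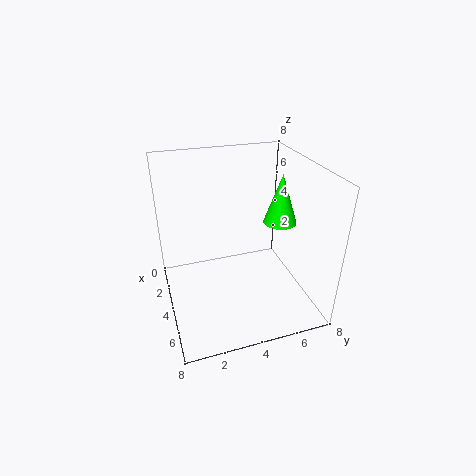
a = 3, b = 7, c = 4, s = 1, col = 'lime'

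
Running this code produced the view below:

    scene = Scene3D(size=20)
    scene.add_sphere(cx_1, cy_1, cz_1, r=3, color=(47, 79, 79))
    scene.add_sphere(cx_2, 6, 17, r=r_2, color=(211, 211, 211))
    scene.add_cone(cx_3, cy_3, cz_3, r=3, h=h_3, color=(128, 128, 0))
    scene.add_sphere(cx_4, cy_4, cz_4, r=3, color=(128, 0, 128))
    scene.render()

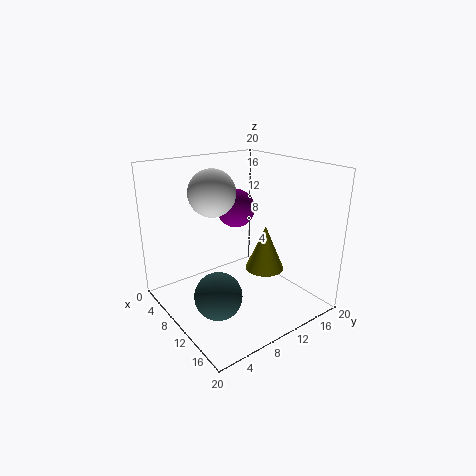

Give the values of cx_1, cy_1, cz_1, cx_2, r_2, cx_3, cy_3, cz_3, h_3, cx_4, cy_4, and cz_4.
cx_1 = 14, cy_1 = 4, cz_1 = 5, cx_2 = 10, r_2 = 3, cx_3 = 9, cy_3 = 16, cz_3 = 3, h_3 = 7, cx_4 = 4, cy_4 = 14, cz_4 = 12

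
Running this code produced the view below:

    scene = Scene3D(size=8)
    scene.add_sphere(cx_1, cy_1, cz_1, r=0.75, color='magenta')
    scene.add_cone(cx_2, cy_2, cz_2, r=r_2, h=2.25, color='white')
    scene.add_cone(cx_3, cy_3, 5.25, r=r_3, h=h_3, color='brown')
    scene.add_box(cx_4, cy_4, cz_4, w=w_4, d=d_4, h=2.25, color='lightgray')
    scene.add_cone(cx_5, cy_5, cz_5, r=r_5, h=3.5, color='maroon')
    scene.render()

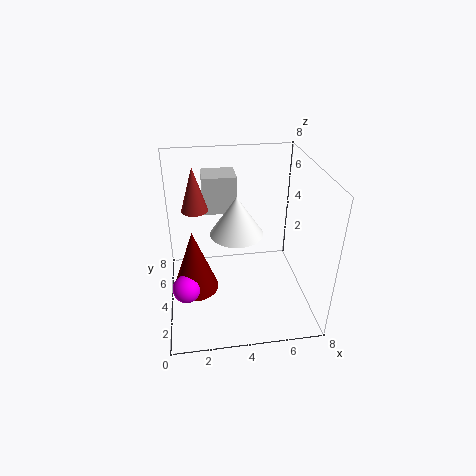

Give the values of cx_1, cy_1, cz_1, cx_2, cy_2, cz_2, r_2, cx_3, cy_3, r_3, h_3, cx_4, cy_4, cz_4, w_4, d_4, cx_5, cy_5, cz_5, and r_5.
cx_1 = 1
cy_1 = 2.5
cz_1 = 2
cx_2 = 4
cy_2 = 4.5
cz_2 = 4
r_2 = 1.5
cx_3 = 1.75
cy_3 = 5.25
r_3 = 0.75
h_3 = 2.5
cx_4 = 2.25
cy_4 = 6
cz_4 = 4.5
w_4 = 2
d_4 = 1.75
cx_5 = 1.5
cy_5 = 3.25
cz_5 = 1.5
r_5 = 1.25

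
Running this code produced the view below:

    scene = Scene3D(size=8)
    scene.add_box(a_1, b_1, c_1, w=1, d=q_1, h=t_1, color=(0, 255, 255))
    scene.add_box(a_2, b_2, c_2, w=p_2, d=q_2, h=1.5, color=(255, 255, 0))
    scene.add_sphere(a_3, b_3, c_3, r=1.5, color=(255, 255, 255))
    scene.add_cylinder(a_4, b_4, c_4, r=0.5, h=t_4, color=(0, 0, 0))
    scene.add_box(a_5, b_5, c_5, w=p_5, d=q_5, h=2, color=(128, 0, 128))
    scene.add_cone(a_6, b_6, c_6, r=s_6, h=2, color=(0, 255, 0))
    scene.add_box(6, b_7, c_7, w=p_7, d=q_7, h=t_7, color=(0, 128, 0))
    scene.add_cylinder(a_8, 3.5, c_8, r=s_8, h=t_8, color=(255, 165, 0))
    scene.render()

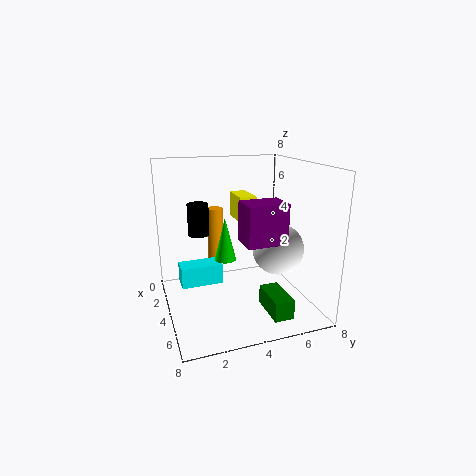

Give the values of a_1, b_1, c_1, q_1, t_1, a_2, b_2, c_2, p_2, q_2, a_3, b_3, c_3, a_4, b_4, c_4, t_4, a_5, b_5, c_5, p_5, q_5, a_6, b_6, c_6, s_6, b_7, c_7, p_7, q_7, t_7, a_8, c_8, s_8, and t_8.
a_1 = 5
b_1 = 0.5
c_1 = 2.5
q_1 = 2
t_1 = 1
a_2 = 1
b_2 = 4.5
c_2 = 4.5
p_2 = 2
q_2 = 1
a_3 = 4
b_3 = 6.5
c_3 = 3
a_4 = 5.5
b_4 = 1.5
c_4 = 5
t_4 = 1.5
a_5 = 5.5
b_5 = 3.5
c_5 = 4.5
p_5 = 1.5
q_5 = 2
a_6 = 6.5
b_6 = 2.5
c_6 = 4
s_6 = 0.5
b_7 = 4.5
c_7 = 1
p_7 = 2
q_7 = 1
t_7 = 1
a_8 = 1
c_8 = 1.5
s_8 = 0.5
t_8 = 3.5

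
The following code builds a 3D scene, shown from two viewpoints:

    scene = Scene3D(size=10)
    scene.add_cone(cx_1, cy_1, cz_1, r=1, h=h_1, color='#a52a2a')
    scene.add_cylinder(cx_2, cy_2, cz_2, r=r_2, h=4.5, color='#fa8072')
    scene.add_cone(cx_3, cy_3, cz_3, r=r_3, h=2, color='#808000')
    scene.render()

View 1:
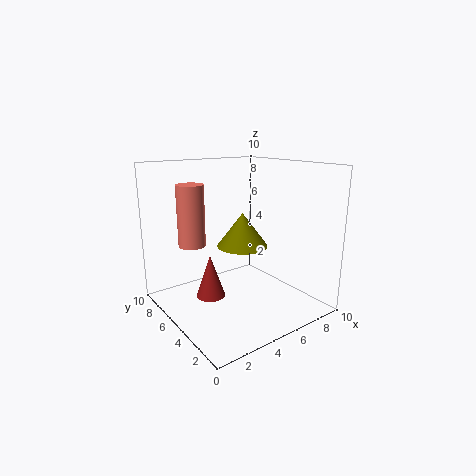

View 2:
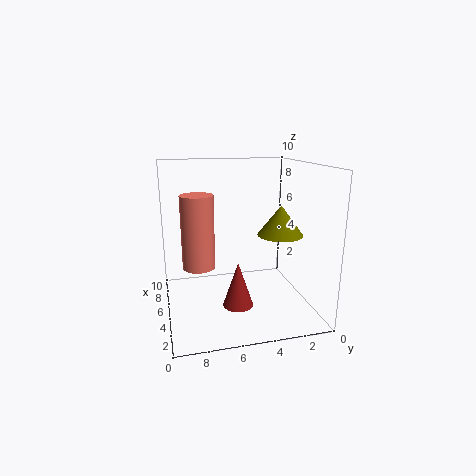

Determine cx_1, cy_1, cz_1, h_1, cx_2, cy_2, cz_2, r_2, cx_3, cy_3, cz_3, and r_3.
cx_1 = 3, cy_1 = 5.5, cz_1 = 1, h_1 = 3, cx_2 = 3, cy_2 = 8, cz_2 = 4, r_2 = 1, cx_3 = 3.5, cy_3 = 2.5, cz_3 = 5.5, r_3 = 1.5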